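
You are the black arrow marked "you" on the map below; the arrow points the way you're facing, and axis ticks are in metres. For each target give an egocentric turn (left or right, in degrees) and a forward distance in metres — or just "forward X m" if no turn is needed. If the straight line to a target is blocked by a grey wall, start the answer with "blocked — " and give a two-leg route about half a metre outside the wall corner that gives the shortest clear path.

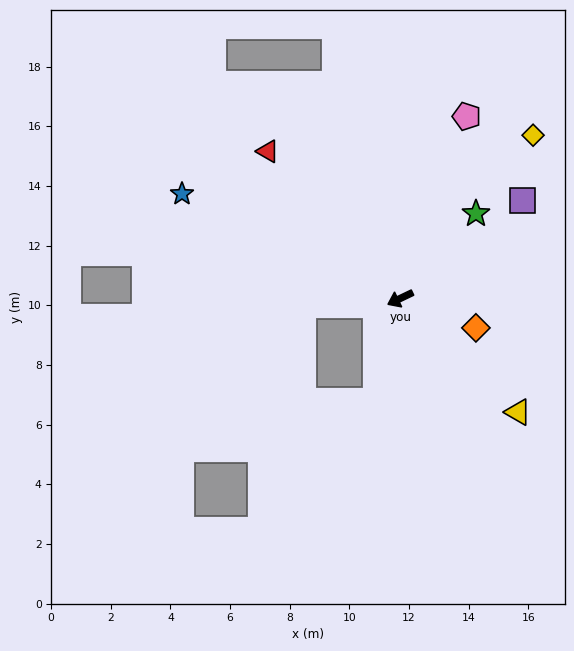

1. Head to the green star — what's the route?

turn right 157°, forward 3.8 m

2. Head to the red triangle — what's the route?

turn right 74°, forward 6.6 m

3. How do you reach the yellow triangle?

turn left 110°, forward 5.5 m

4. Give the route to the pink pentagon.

turn right 136°, forward 6.5 m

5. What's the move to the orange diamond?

turn left 133°, forward 2.7 m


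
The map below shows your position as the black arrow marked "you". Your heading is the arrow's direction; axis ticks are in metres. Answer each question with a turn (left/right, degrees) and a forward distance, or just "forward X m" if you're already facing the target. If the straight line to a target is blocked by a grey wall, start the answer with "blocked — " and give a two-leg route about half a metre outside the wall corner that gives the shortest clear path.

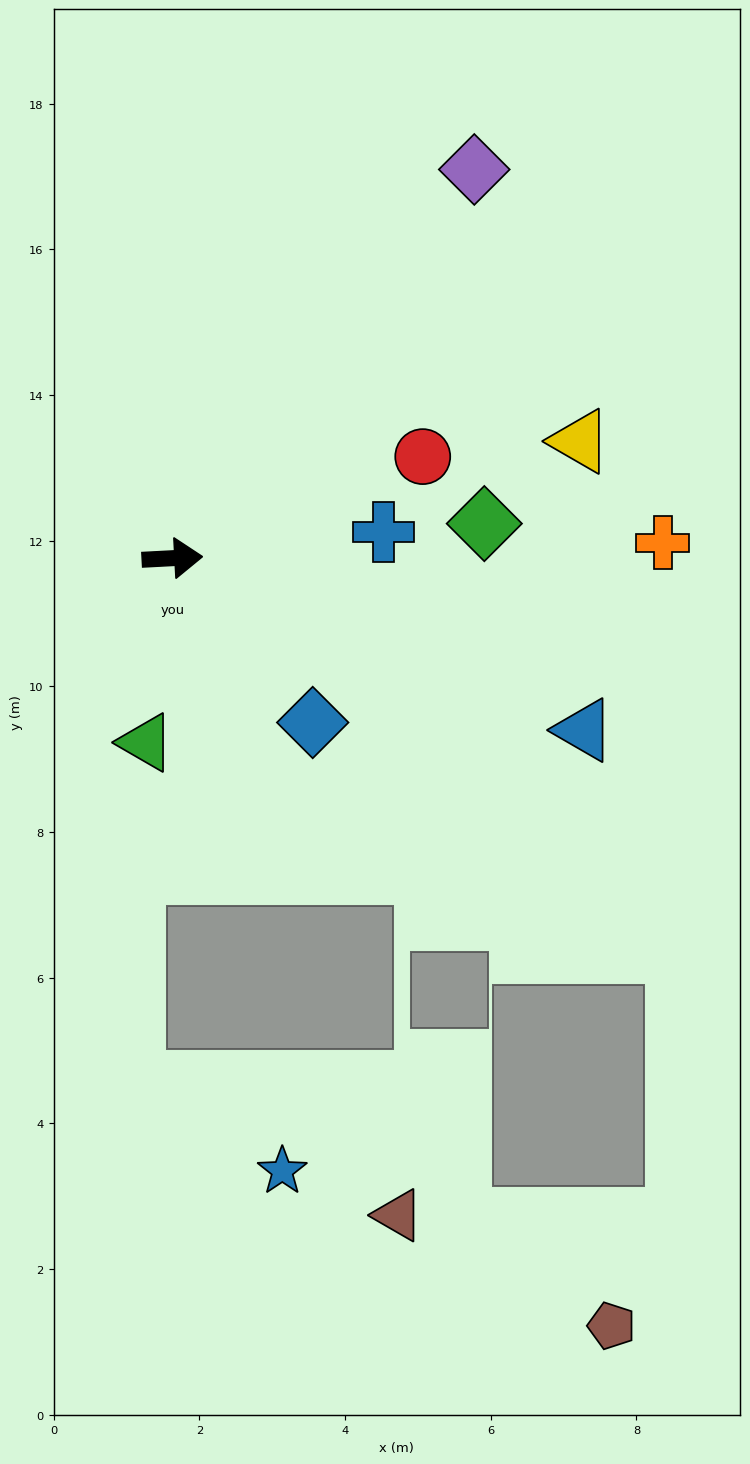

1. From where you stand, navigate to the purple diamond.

turn left 49°, forward 6.8 m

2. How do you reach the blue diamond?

turn right 52°, forward 3.0 m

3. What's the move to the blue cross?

turn left 4°, forward 2.9 m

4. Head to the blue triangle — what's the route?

turn right 26°, forward 6.1 m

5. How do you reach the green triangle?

turn right 101°, forward 2.6 m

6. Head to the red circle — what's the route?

turn left 19°, forward 3.7 m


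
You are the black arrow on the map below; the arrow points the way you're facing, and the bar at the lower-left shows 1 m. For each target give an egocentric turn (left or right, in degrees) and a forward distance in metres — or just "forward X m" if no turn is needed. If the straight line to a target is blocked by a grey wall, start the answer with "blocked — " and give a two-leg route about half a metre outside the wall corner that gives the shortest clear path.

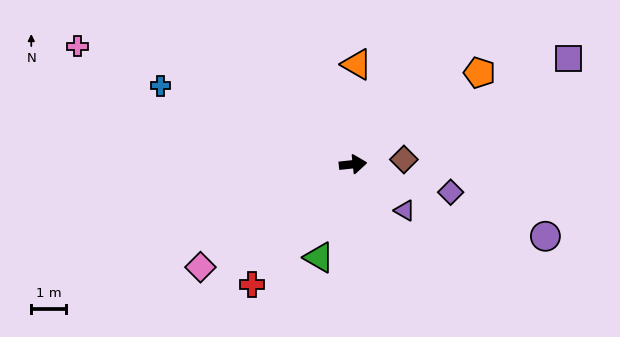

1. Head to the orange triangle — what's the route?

turn left 82°, forward 2.9 m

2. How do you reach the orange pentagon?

turn left 30°, forward 4.5 m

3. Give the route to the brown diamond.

forward 1.5 m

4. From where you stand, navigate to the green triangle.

turn right 116°, forward 2.9 m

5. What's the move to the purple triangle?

turn right 48°, forward 2.0 m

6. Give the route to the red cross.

turn right 136°, forward 4.6 m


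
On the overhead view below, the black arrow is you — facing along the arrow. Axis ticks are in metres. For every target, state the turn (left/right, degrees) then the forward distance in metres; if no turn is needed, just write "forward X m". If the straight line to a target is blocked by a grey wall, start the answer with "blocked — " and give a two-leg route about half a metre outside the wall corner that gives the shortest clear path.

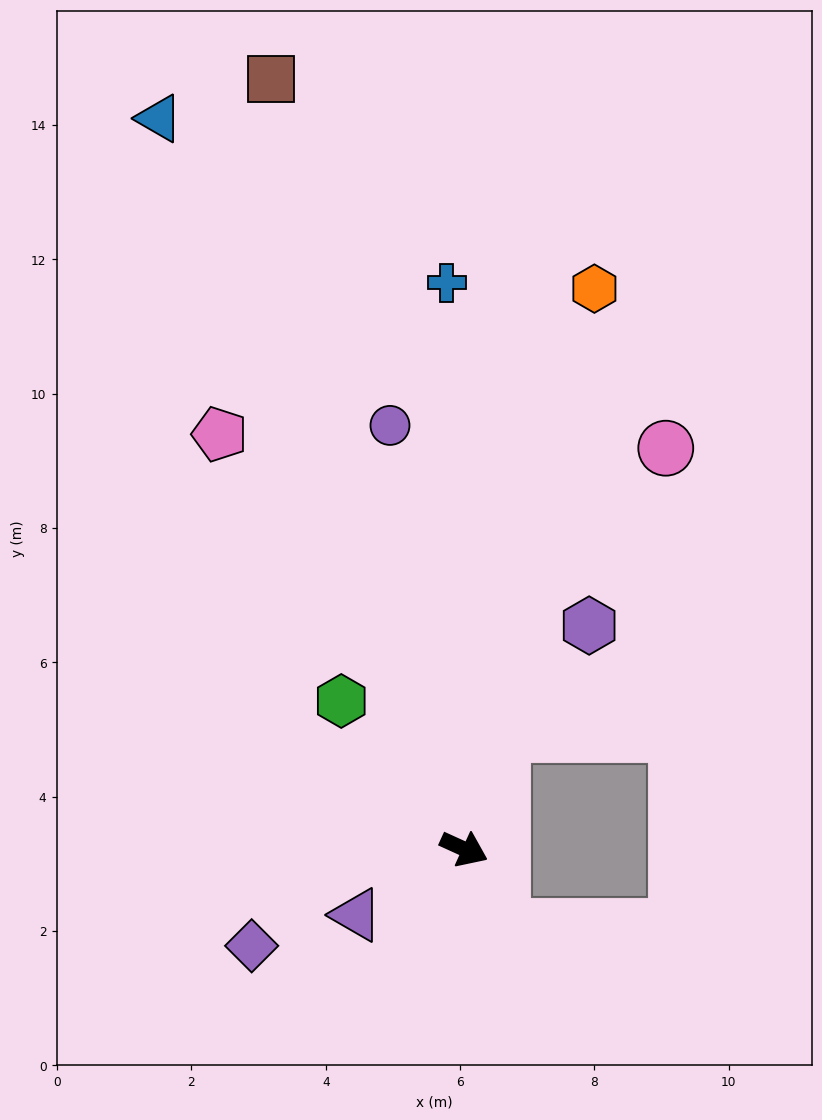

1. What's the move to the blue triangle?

turn left 137°, forward 11.8 m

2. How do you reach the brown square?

turn left 129°, forward 11.8 m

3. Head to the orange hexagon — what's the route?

turn left 101°, forward 8.6 m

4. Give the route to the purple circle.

turn left 124°, forward 6.4 m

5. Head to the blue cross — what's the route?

turn left 116°, forward 8.4 m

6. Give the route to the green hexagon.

turn left 154°, forward 2.9 m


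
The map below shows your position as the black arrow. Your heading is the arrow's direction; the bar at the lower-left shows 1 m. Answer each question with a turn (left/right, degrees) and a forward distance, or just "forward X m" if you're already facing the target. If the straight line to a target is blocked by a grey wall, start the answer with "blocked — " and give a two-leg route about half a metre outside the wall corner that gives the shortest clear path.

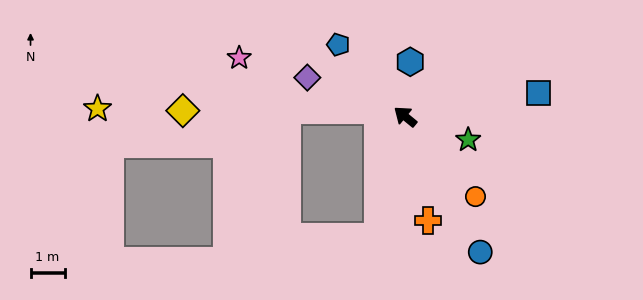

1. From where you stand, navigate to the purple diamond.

turn left 18°, forward 3.1 m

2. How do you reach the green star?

turn right 161°, forward 2.0 m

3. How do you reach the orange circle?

turn left 171°, forward 3.1 m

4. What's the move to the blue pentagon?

turn right 8°, forward 2.9 m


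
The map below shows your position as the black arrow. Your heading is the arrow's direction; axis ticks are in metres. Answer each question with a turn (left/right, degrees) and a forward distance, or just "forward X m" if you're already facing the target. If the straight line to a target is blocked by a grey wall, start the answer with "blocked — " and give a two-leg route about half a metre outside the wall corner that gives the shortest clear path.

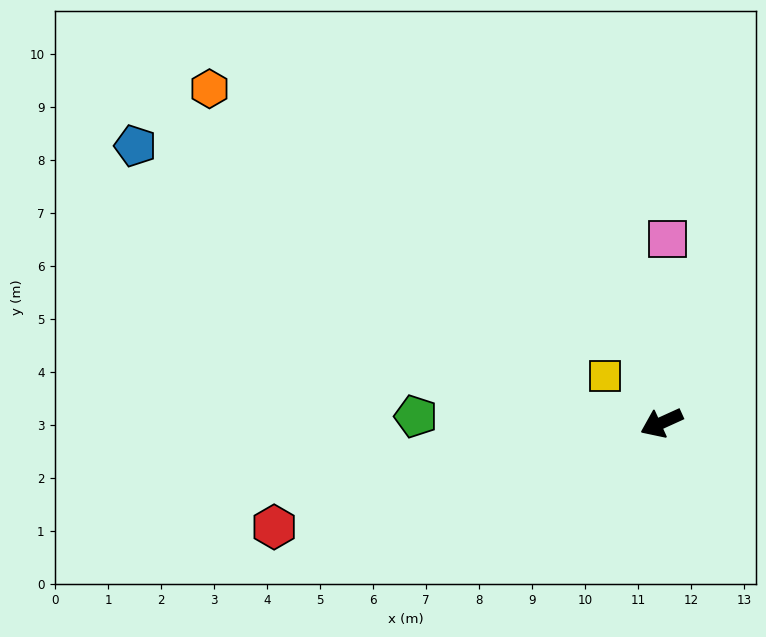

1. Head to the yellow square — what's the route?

turn right 64°, forward 1.4 m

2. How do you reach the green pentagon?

turn right 26°, forward 4.6 m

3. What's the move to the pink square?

turn right 116°, forward 3.5 m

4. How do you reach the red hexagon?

turn right 9°, forward 7.6 m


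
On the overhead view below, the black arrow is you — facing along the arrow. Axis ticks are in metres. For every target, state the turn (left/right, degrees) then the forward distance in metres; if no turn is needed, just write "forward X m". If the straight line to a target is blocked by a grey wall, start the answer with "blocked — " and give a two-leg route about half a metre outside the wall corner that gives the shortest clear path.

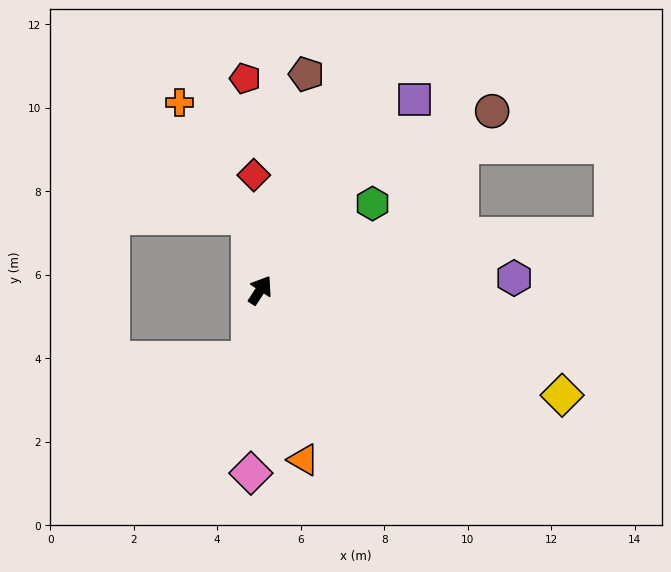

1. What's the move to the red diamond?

turn left 36°, forward 2.8 m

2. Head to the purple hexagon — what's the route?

turn right 54°, forward 6.1 m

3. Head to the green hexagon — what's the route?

turn right 19°, forward 3.4 m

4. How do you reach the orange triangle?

turn right 133°, forward 4.2 m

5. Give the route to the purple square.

turn right 6°, forward 5.9 m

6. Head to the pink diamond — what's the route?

turn right 150°, forward 4.4 m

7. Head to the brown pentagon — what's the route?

turn left 21°, forward 5.3 m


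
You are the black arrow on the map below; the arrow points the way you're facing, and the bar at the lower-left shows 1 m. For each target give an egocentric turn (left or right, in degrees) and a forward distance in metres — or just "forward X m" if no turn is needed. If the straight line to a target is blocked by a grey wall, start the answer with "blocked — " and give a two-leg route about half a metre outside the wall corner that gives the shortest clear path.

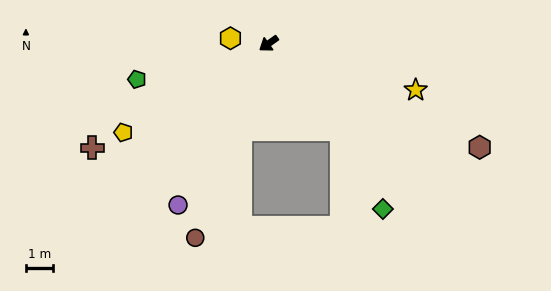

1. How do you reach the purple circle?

turn left 25°, forward 6.8 m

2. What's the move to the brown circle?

turn left 34°, forward 7.6 m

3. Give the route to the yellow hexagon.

turn right 43°, forward 1.4 m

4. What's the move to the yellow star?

turn left 127°, forward 5.7 m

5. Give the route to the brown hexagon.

turn left 118°, forward 8.6 m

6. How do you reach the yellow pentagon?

turn right 4°, forward 6.3 m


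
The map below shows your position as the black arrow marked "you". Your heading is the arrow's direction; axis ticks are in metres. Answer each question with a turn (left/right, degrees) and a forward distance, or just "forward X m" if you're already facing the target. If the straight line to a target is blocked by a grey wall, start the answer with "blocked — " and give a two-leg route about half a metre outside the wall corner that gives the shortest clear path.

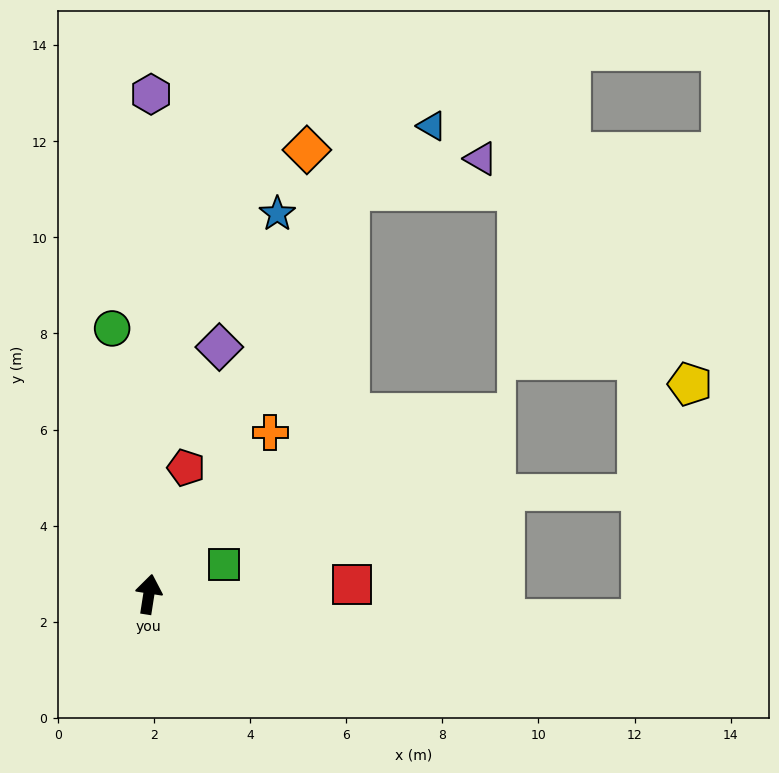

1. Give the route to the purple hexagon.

turn left 9°, forward 10.4 m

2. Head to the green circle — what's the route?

turn left 17°, forward 5.6 m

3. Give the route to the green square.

turn right 59°, forward 1.7 m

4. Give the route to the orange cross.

turn right 28°, forward 4.2 m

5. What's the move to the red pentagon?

turn right 8°, forward 2.7 m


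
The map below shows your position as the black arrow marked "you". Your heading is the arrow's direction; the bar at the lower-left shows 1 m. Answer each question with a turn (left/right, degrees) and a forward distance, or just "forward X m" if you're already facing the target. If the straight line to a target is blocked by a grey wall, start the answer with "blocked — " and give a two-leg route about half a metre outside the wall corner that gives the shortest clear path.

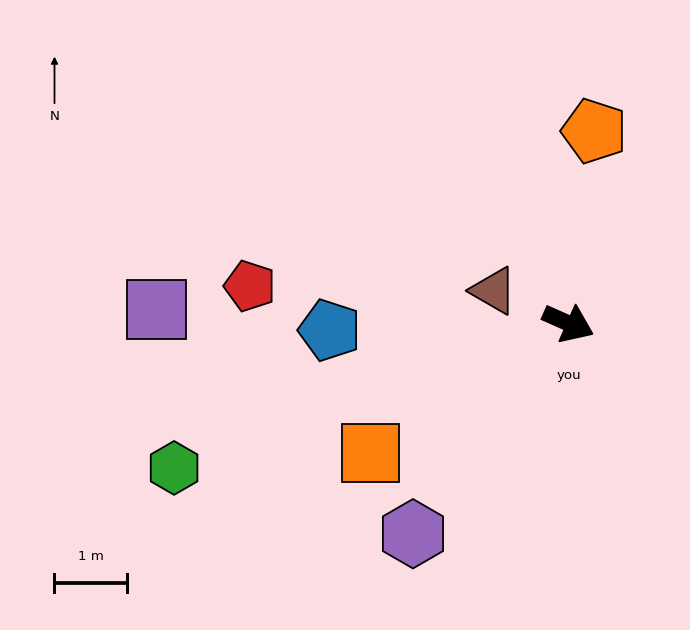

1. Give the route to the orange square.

turn right 123°, forward 3.2 m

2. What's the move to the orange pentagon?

turn left 106°, forward 2.7 m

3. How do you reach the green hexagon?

turn right 136°, forward 5.8 m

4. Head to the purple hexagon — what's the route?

turn right 103°, forward 3.6 m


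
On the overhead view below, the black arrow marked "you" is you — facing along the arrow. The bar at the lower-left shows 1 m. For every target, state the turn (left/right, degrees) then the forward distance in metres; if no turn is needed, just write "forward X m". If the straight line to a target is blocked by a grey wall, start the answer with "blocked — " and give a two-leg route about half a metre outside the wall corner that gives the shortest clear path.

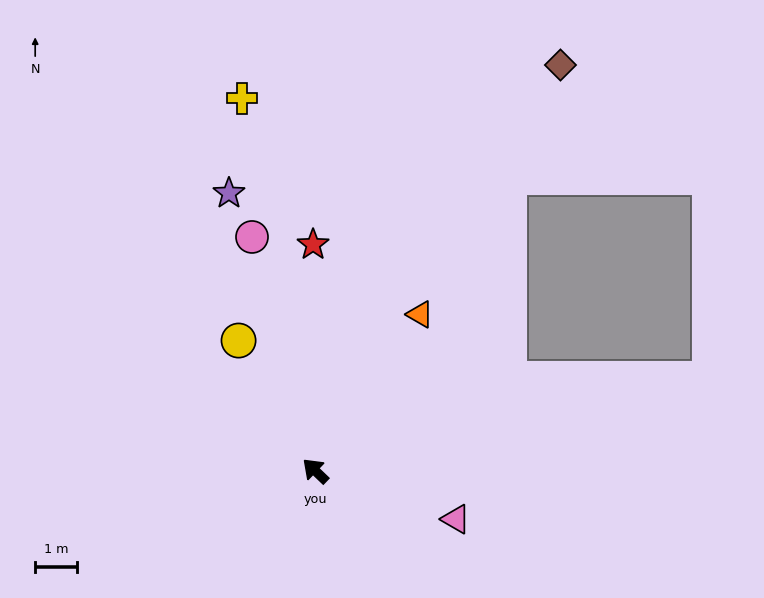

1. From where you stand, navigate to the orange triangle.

turn right 80°, forward 4.5 m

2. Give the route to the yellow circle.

turn right 16°, forward 3.6 m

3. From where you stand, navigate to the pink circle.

turn right 31°, forward 5.8 m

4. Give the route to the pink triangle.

turn right 155°, forward 3.6 m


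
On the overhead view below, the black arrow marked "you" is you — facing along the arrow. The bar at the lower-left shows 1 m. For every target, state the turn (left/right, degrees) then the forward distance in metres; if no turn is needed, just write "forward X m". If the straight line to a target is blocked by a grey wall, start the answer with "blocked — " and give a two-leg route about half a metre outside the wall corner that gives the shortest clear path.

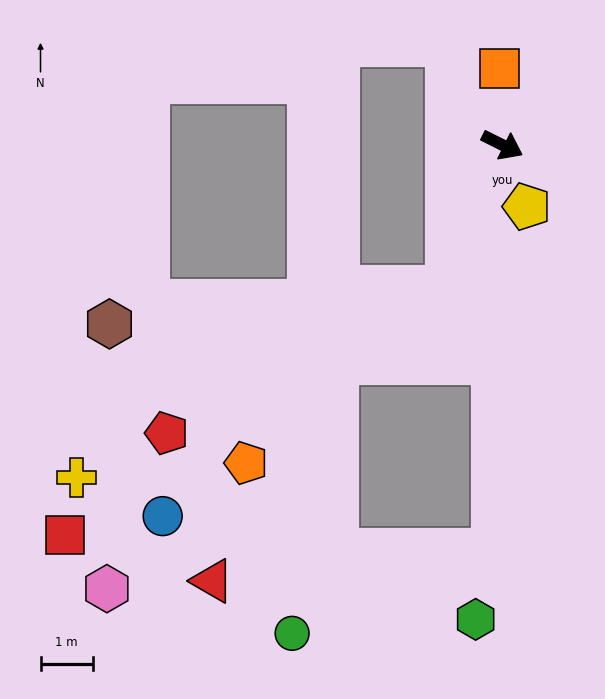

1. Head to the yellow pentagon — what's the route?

turn right 42°, forward 1.3 m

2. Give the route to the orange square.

turn left 119°, forward 1.5 m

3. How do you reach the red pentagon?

blocked — turn right 85°, forward 2.9 m, then turn right 41°, forward 6.1 m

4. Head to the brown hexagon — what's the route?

blocked — turn right 85°, forward 2.9 m, then turn right 62°, forward 6.5 m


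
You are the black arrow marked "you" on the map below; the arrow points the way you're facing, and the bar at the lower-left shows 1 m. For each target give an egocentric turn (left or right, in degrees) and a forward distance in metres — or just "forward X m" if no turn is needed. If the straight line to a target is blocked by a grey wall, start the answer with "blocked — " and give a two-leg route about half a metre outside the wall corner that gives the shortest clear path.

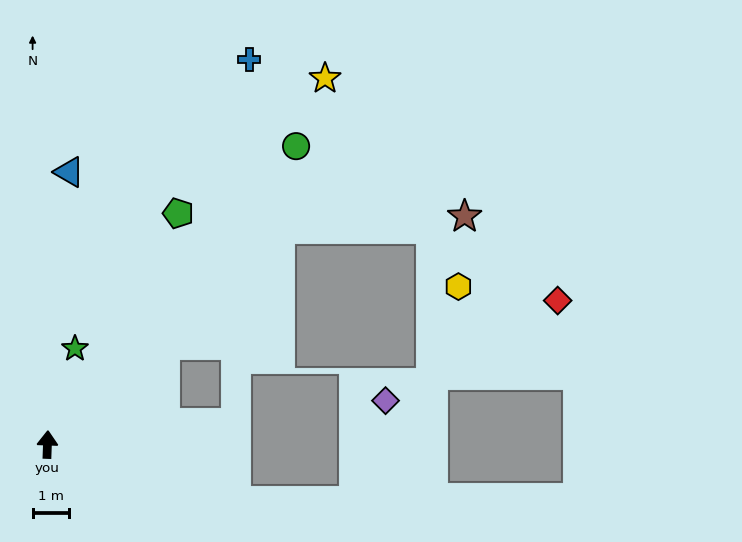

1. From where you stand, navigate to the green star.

turn right 14°, forward 2.7 m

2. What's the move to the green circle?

turn right 38°, forward 10.7 m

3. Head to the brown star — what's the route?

blocked — turn right 45°, forward 8.7 m, then turn right 39°, forward 5.1 m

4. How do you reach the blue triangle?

turn right 2°, forward 7.5 m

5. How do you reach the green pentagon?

turn right 27°, forward 7.3 m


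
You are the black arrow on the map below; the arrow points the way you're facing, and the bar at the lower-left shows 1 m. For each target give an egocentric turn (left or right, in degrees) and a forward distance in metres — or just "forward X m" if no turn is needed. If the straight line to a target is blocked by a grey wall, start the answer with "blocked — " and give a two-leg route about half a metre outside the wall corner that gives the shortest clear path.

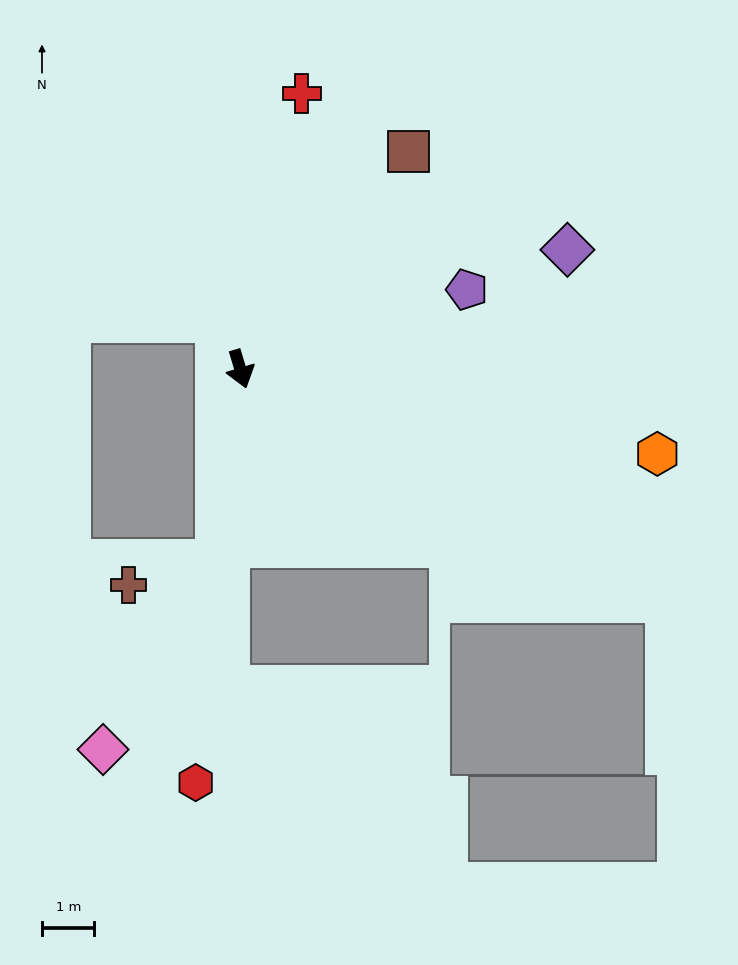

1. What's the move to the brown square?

turn left 126°, forward 5.2 m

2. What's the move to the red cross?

turn left 151°, forward 5.4 m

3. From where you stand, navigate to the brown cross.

blocked — turn right 23°, forward 3.7 m, then turn right 69°, forward 1.8 m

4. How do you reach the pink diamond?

blocked — turn right 23°, forward 3.7 m, then turn right 25°, forward 4.2 m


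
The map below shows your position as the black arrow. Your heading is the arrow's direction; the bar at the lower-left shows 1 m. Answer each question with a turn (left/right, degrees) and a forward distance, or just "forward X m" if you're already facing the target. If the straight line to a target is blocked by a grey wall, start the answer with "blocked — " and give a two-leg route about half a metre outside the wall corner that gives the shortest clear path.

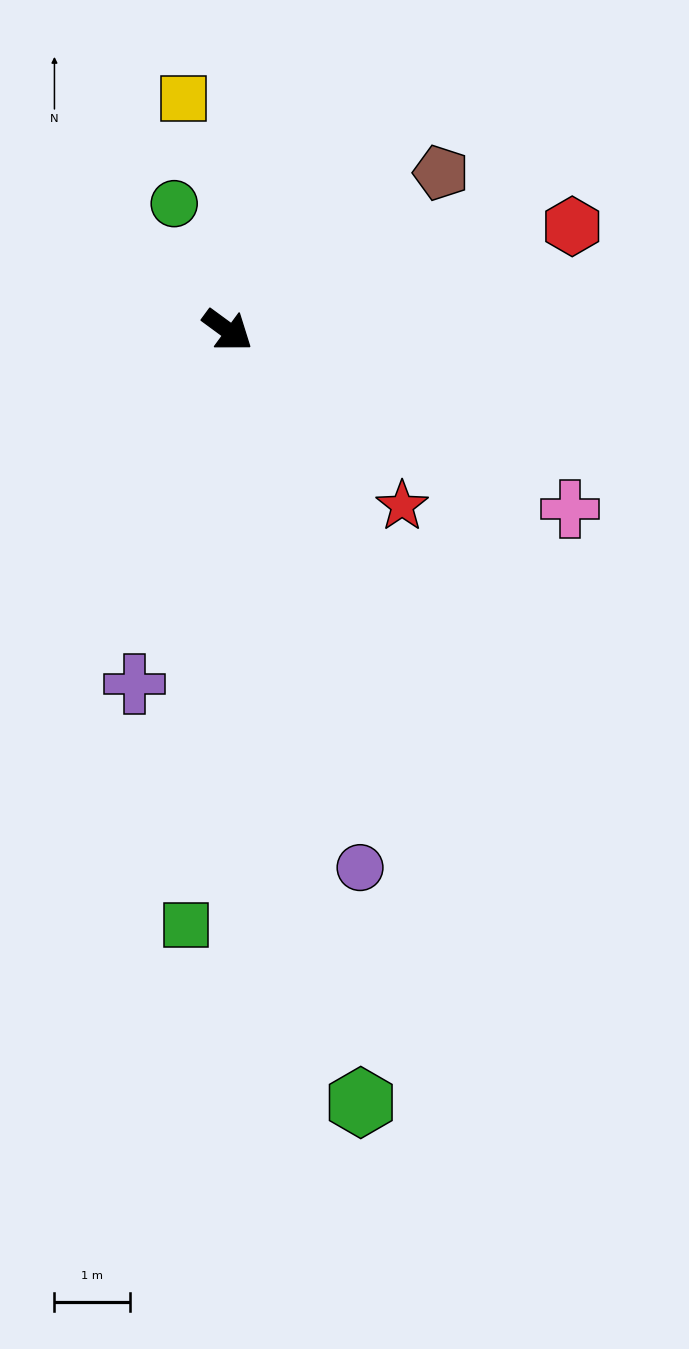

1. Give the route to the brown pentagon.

turn left 73°, forward 3.5 m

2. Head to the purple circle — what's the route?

turn right 40°, forward 7.3 m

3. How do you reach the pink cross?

turn left 9°, forward 5.1 m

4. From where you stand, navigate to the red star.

turn right 9°, forward 3.3 m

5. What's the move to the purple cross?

turn right 69°, forward 4.9 m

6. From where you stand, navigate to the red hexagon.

turn left 53°, forward 4.8 m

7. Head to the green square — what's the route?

turn right 58°, forward 7.9 m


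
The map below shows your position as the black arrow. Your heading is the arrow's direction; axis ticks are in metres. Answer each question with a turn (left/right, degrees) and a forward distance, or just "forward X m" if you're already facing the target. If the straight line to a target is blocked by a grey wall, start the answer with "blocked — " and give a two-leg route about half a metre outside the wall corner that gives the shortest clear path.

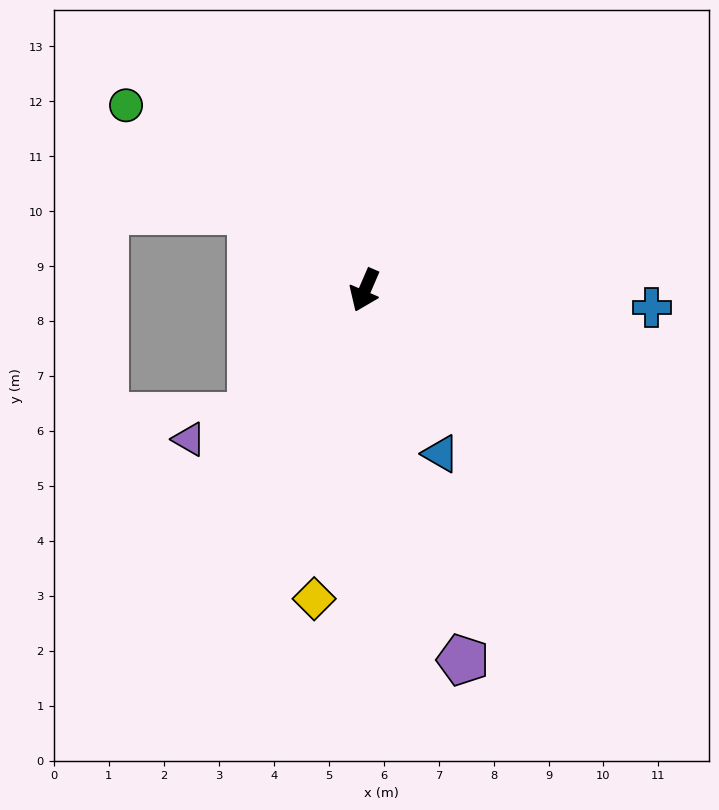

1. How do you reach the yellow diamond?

turn left 14°, forward 5.7 m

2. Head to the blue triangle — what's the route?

turn left 48°, forward 3.3 m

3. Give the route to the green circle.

turn right 104°, forward 5.5 m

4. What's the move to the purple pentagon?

turn left 38°, forward 7.0 m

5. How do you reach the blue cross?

turn left 110°, forward 5.2 m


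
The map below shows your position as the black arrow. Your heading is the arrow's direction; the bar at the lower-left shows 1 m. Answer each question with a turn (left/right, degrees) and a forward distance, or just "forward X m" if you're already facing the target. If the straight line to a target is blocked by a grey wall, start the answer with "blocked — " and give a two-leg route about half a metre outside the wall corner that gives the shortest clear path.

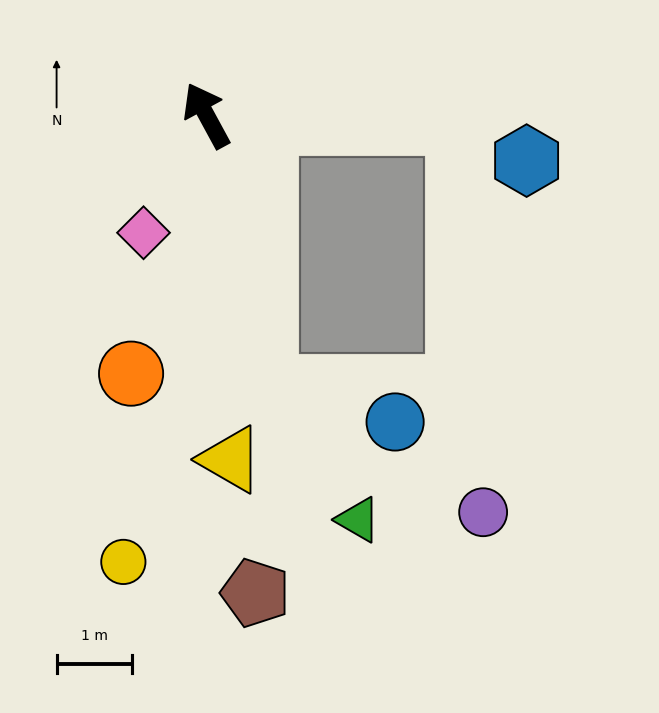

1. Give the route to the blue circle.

blocked — turn left 164°, forward 3.7 m, then turn left 62°, forward 1.8 m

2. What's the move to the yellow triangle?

turn left 155°, forward 4.6 m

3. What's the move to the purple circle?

blocked — turn right 120°, forward 3.3 m, then turn right 85°, forward 5.2 m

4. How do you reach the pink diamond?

turn left 123°, forward 1.8 m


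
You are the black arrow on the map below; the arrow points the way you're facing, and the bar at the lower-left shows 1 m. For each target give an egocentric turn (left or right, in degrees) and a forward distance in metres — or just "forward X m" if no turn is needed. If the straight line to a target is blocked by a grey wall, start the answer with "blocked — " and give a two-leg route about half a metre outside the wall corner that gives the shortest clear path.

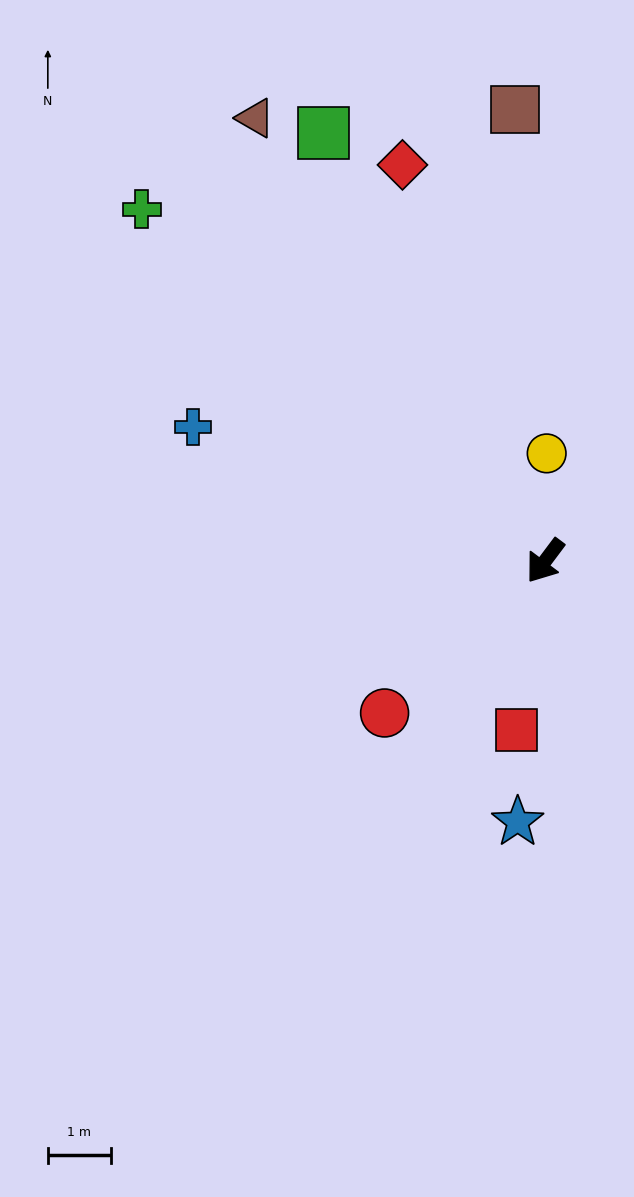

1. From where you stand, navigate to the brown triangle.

turn right 110°, forward 8.4 m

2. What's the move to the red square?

turn left 27°, forward 2.7 m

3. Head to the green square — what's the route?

turn right 116°, forward 7.6 m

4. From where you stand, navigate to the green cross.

turn right 94°, forward 8.5 m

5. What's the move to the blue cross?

turn right 74°, forward 6.0 m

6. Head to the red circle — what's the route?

turn right 10°, forward 3.5 m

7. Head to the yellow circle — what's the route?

turn right 144°, forward 1.7 m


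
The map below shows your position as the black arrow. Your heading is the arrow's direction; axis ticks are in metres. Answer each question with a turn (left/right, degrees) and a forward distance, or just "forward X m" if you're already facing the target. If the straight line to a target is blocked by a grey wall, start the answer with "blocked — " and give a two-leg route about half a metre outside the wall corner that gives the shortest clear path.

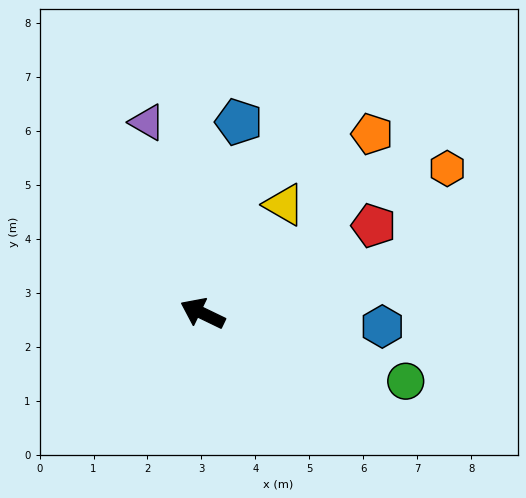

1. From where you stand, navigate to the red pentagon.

turn right 127°, forward 3.6 m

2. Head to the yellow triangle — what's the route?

turn right 101°, forward 2.5 m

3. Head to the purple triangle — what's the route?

turn right 48°, forward 3.7 m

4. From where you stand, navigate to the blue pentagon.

turn right 75°, forward 3.6 m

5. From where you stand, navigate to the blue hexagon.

turn right 158°, forward 3.3 m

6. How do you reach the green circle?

turn right 173°, forward 4.0 m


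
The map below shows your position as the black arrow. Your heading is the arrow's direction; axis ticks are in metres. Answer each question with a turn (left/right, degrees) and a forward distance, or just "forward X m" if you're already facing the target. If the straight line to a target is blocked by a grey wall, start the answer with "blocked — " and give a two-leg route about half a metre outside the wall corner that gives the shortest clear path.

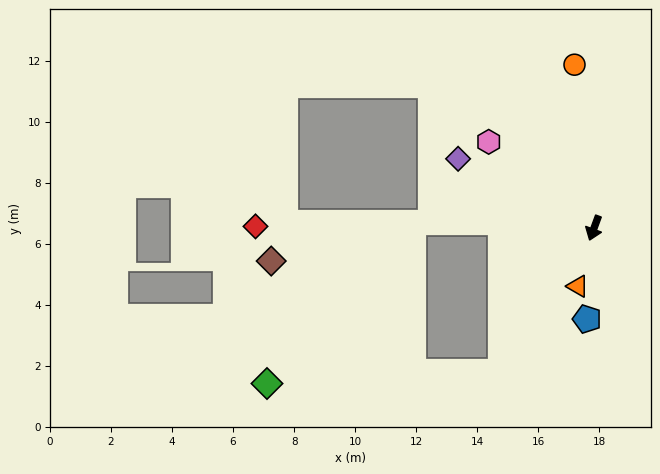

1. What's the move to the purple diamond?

turn right 97°, forward 5.0 m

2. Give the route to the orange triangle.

turn left 5°, forward 2.0 m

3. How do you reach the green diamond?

blocked — turn right 13°, forward 5.6 m, then turn right 54°, forward 7.7 m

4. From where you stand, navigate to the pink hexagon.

turn right 109°, forward 4.5 m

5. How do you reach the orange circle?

turn right 153°, forward 5.4 m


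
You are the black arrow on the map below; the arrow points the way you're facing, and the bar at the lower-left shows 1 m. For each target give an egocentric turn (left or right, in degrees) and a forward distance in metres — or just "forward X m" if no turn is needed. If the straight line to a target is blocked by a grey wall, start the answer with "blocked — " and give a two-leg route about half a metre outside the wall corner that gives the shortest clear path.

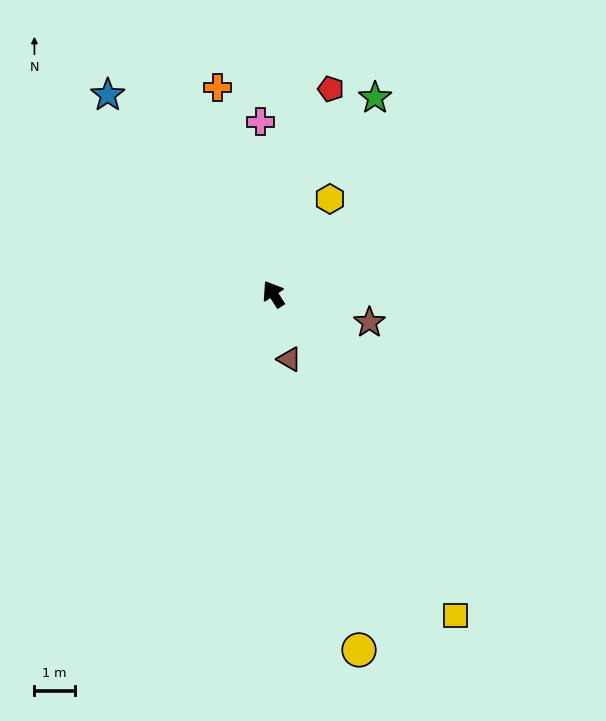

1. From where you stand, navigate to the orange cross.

turn right 17°, forward 5.3 m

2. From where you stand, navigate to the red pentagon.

turn right 48°, forward 5.3 m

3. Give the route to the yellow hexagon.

turn right 63°, forward 2.7 m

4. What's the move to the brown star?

turn right 139°, forward 2.5 m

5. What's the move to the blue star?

turn left 7°, forward 6.4 m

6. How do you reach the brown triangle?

turn left 161°, forward 1.7 m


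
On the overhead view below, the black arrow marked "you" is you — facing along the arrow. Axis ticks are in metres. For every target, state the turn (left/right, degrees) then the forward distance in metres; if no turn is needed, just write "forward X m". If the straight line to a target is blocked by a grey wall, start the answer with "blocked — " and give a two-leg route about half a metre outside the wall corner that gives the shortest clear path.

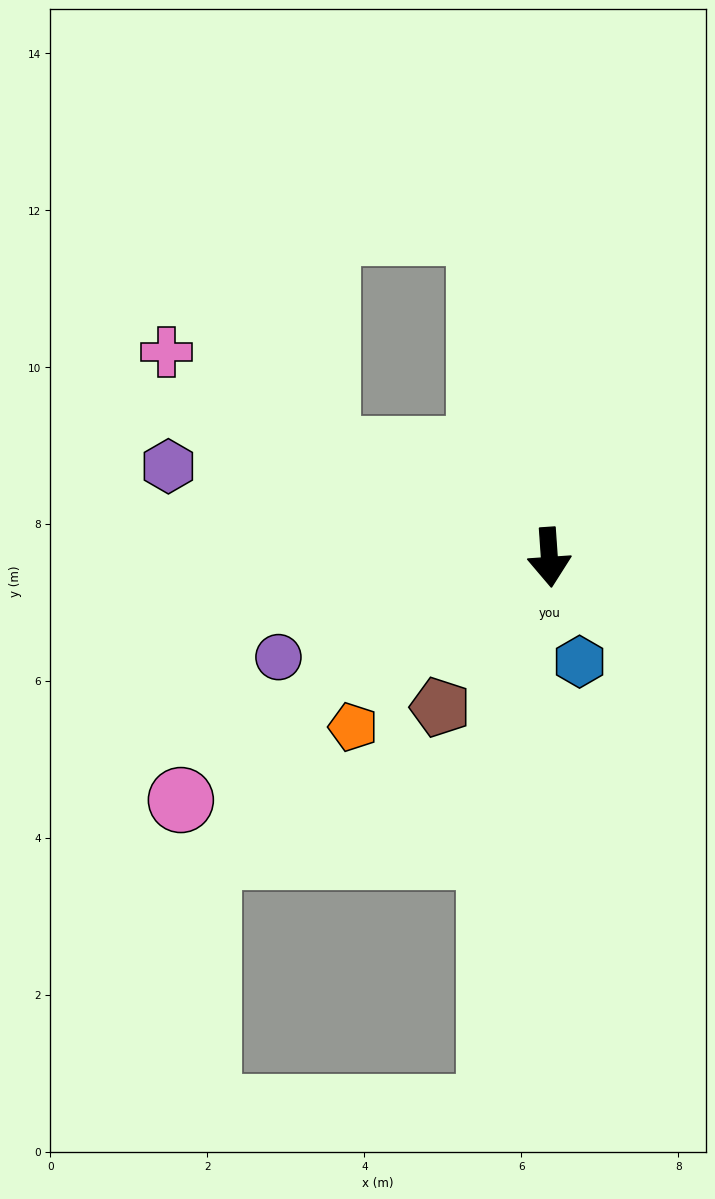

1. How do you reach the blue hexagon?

turn left 12°, forward 1.4 m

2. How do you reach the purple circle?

turn right 74°, forward 3.7 m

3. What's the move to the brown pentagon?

turn right 40°, forward 2.4 m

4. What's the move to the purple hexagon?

turn right 107°, forward 5.0 m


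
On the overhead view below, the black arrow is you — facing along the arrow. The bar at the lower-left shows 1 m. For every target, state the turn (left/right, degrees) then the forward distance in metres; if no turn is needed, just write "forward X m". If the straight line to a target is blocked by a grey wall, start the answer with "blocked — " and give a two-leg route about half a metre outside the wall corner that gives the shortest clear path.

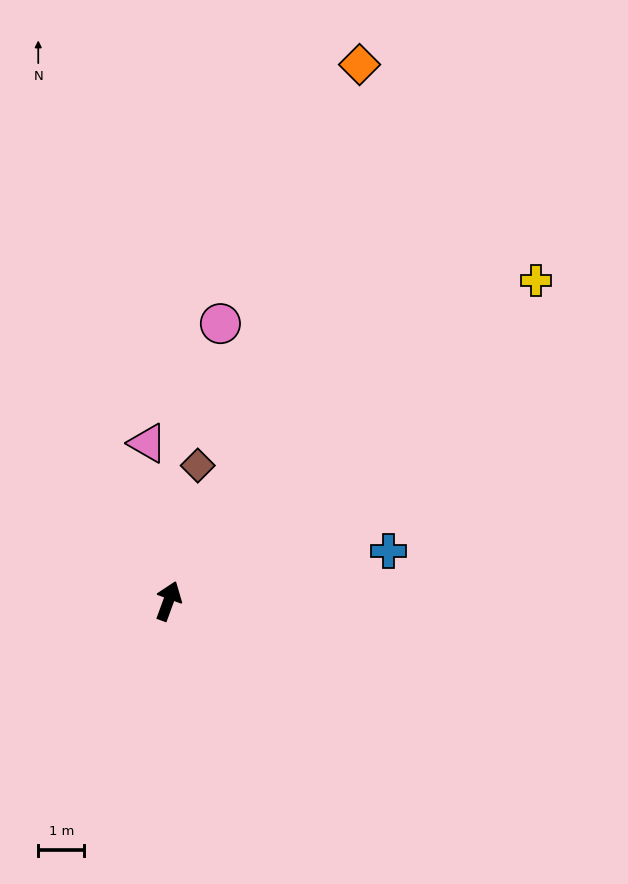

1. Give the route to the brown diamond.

turn left 8°, forward 3.0 m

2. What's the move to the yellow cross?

turn right 29°, forward 10.6 m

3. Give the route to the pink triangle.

turn left 28°, forward 3.4 m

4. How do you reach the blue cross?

turn right 57°, forward 4.9 m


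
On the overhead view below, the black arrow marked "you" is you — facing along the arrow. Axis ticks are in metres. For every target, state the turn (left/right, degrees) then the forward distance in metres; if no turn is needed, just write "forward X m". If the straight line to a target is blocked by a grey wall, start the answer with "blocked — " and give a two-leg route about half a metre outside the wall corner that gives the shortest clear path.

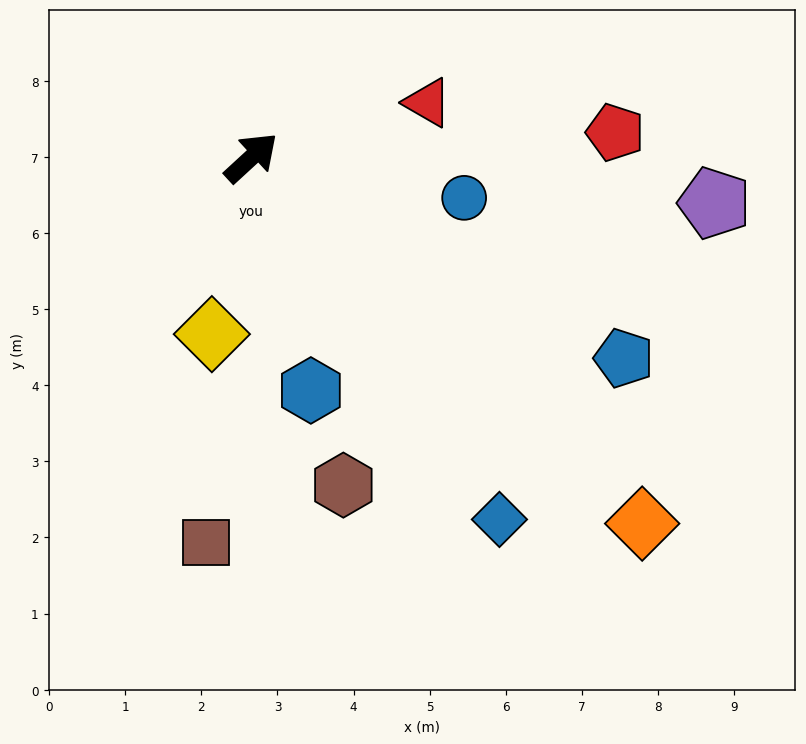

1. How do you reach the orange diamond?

turn right 86°, forward 7.0 m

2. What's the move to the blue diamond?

turn right 98°, forward 5.8 m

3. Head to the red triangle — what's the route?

turn right 25°, forward 2.4 m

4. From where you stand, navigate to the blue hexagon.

turn right 118°, forward 3.2 m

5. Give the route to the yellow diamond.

turn right 145°, forward 2.4 m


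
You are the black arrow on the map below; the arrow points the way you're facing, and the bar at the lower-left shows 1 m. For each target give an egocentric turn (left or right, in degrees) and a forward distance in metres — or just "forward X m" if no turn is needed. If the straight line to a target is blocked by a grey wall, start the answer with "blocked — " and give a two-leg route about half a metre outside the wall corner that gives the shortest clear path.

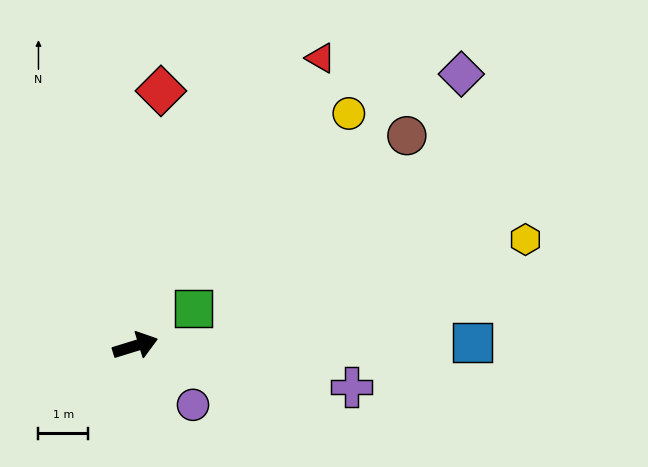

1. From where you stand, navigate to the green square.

turn left 15°, forward 1.4 m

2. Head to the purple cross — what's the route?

turn right 28°, forward 4.5 m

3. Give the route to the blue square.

turn right 17°, forward 6.8 m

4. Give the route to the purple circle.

turn right 63°, forward 1.7 m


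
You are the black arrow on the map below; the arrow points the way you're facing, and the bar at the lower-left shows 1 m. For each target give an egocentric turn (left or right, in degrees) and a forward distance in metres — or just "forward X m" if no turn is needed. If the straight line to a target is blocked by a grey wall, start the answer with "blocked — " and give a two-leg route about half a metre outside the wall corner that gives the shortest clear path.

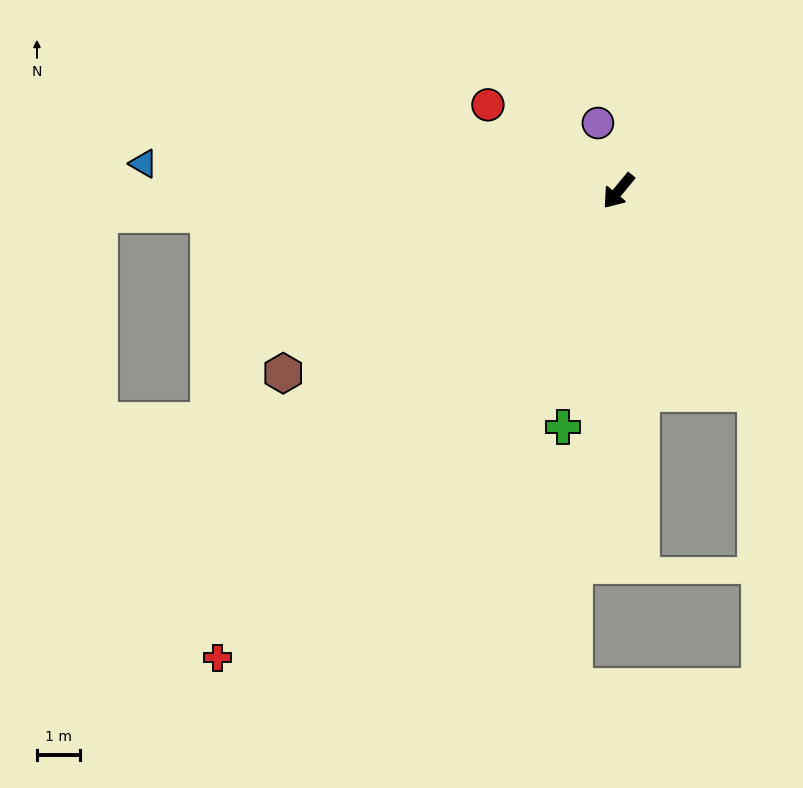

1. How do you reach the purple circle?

turn right 124°, forward 1.7 m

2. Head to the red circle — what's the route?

turn right 84°, forward 3.6 m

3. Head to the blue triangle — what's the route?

turn right 54°, forward 11.1 m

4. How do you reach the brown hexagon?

turn right 22°, forward 8.9 m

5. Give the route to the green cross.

turn left 26°, forward 5.6 m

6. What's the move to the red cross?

forward 14.3 m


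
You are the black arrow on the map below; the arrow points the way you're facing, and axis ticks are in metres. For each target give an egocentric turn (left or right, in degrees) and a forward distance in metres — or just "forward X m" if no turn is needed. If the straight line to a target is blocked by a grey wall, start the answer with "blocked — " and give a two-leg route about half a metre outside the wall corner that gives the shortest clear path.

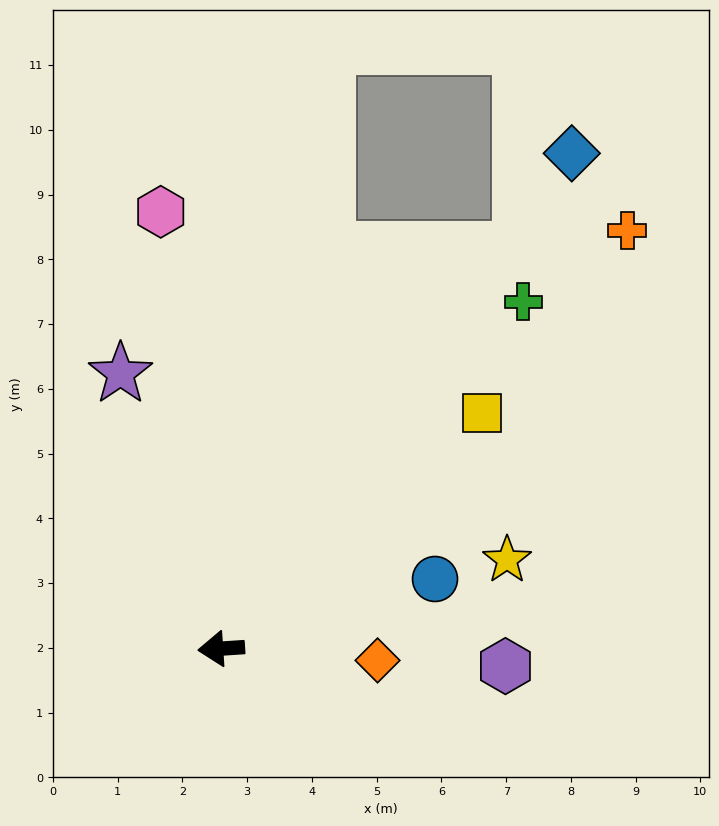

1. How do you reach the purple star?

turn right 74°, forward 4.5 m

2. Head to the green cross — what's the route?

turn right 135°, forward 7.1 m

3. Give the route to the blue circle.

turn right 166°, forward 3.5 m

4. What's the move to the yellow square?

turn right 142°, forward 5.4 m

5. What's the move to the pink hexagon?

turn right 86°, forward 6.8 m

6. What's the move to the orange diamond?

turn left 172°, forward 2.4 m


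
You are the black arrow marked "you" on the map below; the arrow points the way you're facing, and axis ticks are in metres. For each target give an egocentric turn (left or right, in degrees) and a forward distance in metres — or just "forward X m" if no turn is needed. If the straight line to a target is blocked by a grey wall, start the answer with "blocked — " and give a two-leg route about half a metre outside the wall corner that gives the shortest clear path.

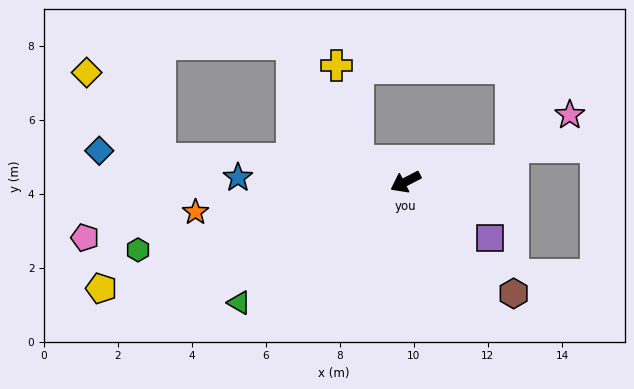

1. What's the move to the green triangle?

turn left 9°, forward 5.6 m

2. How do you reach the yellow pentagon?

turn right 8°, forward 8.7 m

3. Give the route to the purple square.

turn left 119°, forward 2.7 m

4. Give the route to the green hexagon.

turn right 13°, forward 7.5 m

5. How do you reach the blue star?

turn right 29°, forward 4.5 m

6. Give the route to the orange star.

turn right 19°, forward 5.7 m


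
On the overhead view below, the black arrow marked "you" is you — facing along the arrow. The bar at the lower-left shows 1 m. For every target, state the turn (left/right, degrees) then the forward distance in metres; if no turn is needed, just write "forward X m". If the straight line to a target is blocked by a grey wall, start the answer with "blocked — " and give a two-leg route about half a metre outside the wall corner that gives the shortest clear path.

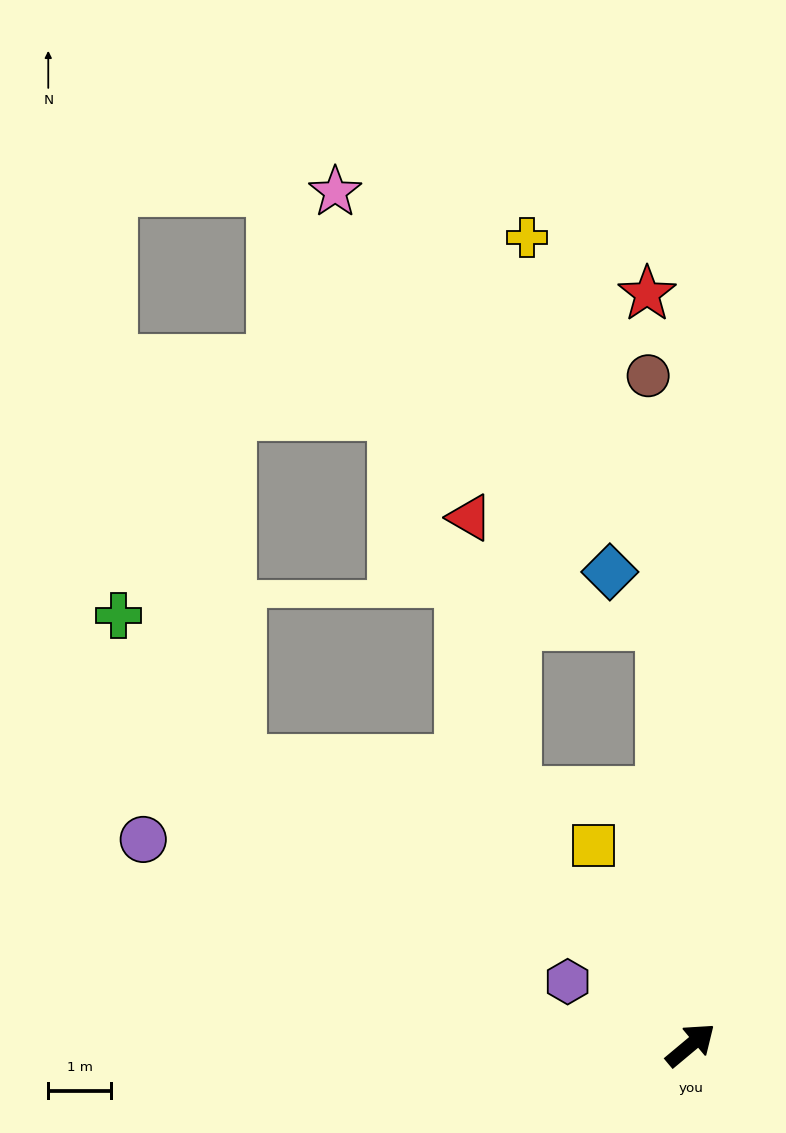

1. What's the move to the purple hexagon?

turn left 113°, forward 2.2 m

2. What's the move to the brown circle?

turn left 54°, forward 10.7 m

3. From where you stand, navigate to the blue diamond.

blocked — turn left 54°, forward 6.8 m, then turn left 41°, forward 1.2 m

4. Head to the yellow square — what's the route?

turn left 76°, forward 3.6 m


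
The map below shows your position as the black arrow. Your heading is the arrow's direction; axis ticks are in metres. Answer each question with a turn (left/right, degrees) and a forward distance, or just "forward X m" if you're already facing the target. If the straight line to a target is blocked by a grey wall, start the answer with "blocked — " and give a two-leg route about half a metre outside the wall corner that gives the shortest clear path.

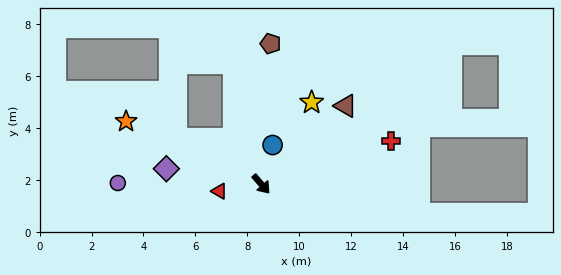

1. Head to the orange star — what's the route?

turn right 156°, forward 5.7 m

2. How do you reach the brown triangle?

turn left 92°, forward 4.4 m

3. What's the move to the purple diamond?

turn right 140°, forward 3.7 m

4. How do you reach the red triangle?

turn right 121°, forward 1.6 m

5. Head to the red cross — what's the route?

turn left 68°, forward 5.3 m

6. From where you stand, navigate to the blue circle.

turn left 123°, forward 1.6 m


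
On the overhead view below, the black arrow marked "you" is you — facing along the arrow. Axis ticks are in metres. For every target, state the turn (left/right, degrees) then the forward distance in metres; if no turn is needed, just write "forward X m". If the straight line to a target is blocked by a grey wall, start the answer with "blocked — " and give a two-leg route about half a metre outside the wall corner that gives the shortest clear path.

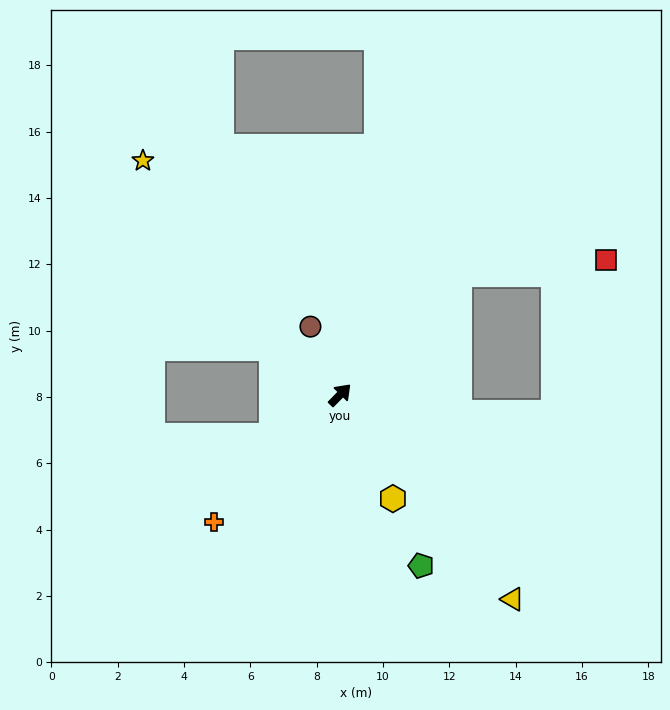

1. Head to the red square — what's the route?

blocked — forward 5.1 m, then turn right 40°, forward 4.5 m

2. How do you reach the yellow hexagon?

turn right 109°, forward 3.5 m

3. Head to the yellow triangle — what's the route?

turn right 95°, forward 8.1 m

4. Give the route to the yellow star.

turn left 85°, forward 9.2 m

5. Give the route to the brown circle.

turn left 68°, forward 2.2 m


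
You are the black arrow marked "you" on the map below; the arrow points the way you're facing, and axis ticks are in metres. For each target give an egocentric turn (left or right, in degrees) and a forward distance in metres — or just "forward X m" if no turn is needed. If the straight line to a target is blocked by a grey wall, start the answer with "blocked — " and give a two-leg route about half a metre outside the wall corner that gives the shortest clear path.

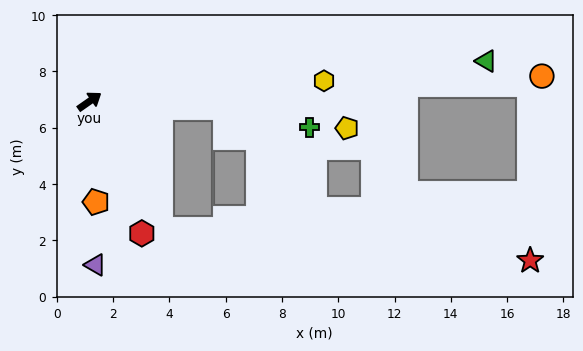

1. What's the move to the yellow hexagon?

turn right 30°, forward 8.4 m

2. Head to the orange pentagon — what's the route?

turn right 121°, forward 3.6 m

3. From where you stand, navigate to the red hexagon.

turn right 103°, forward 5.0 m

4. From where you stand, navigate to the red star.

blocked — turn right 95°, forward 5.2 m, then turn left 55°, forward 13.1 m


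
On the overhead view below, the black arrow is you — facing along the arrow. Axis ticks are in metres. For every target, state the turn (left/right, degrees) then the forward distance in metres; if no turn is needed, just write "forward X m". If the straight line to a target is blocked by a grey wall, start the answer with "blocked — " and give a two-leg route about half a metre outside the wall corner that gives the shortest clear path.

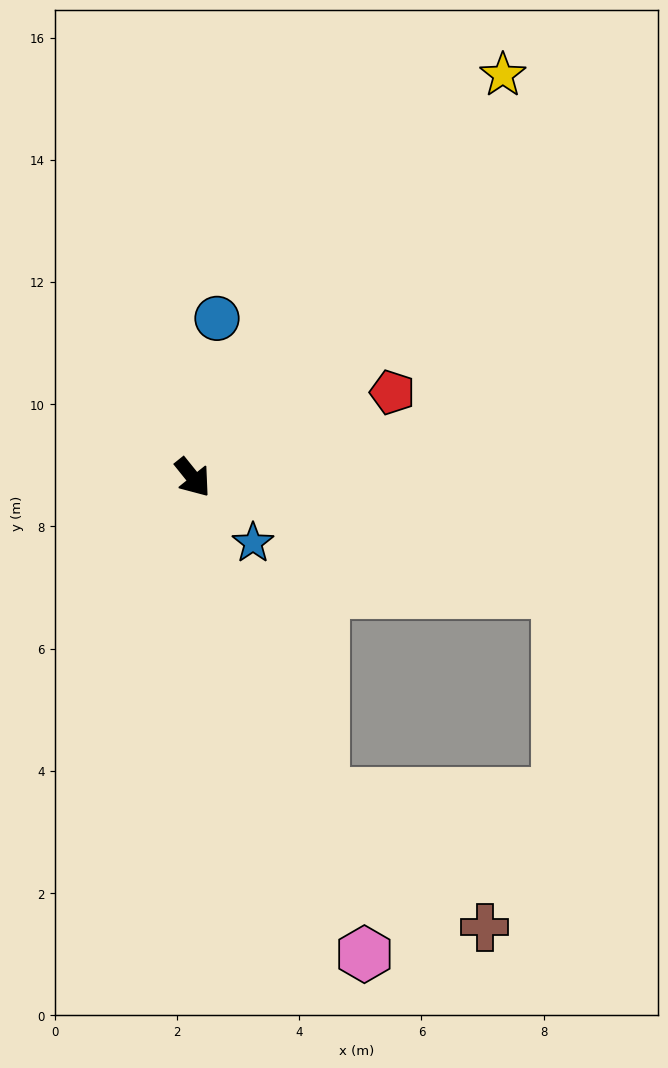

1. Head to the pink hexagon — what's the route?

turn right 19°, forward 8.3 m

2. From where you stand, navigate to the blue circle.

turn left 133°, forward 2.6 m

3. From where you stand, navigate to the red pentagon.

turn left 74°, forward 3.6 m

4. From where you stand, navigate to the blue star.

turn left 4°, forward 1.5 m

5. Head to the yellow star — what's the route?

turn left 104°, forward 8.3 m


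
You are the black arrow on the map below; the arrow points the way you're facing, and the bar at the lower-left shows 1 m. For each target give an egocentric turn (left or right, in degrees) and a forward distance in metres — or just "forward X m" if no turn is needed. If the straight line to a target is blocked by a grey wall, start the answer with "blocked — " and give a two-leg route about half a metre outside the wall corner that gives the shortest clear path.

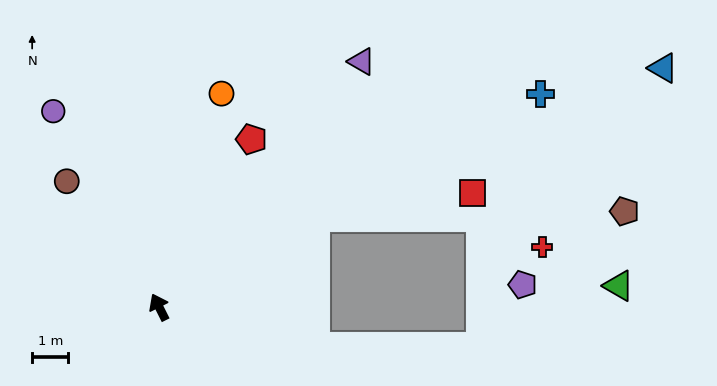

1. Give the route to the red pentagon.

turn right 55°, forward 5.3 m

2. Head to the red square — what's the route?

blocked — turn right 87°, forward 5.0 m, then turn right 21°, forward 4.4 m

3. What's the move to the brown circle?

turn left 10°, forward 4.3 m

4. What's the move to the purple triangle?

turn right 66°, forward 8.8 m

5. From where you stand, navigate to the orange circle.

turn right 43°, forward 6.2 m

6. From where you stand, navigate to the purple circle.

forward 6.2 m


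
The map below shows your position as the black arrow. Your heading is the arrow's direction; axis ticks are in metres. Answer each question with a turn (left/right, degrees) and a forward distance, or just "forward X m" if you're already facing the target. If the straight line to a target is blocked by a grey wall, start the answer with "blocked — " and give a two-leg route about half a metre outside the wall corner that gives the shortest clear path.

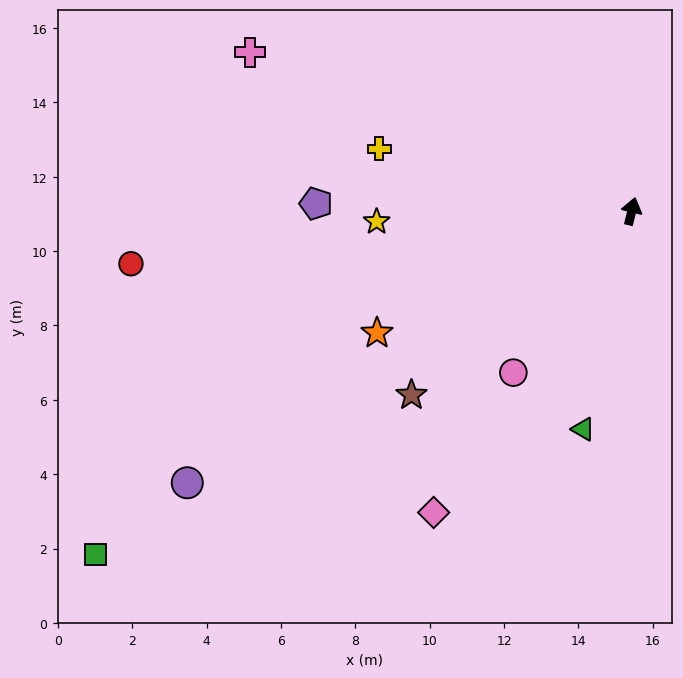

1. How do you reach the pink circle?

turn left 157°, forward 5.4 m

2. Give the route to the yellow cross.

turn left 90°, forward 7.0 m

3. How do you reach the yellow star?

turn left 106°, forward 6.9 m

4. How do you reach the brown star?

turn left 144°, forward 7.7 m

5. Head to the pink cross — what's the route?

turn left 81°, forward 11.1 m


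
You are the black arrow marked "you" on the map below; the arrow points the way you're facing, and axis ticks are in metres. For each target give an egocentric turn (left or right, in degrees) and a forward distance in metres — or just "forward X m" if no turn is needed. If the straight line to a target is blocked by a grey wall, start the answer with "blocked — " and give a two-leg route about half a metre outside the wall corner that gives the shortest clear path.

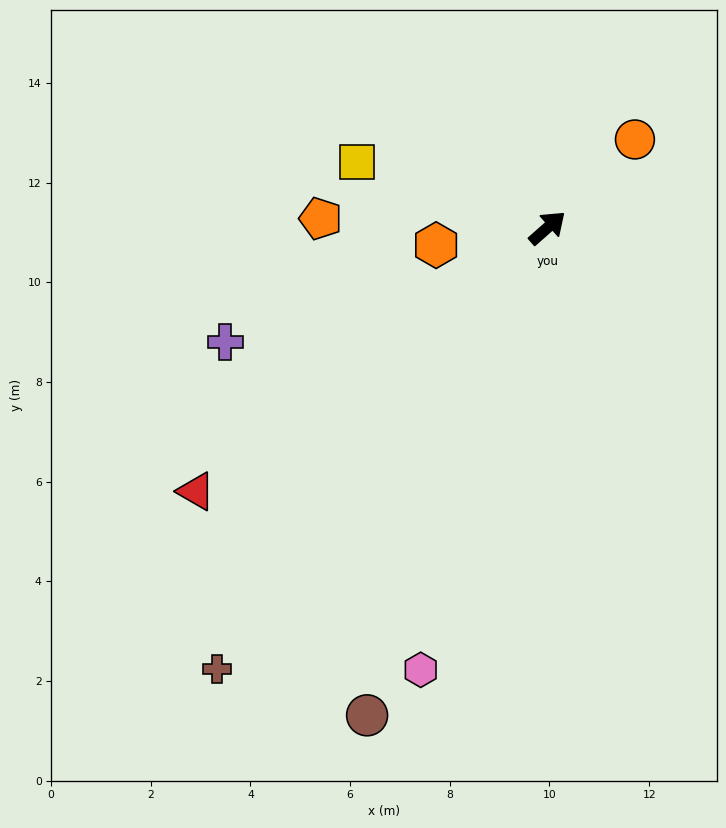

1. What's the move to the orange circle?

turn left 4°, forward 2.5 m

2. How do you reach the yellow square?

turn left 119°, forward 4.1 m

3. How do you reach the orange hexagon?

turn left 147°, forward 2.3 m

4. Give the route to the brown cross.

turn right 168°, forward 11.1 m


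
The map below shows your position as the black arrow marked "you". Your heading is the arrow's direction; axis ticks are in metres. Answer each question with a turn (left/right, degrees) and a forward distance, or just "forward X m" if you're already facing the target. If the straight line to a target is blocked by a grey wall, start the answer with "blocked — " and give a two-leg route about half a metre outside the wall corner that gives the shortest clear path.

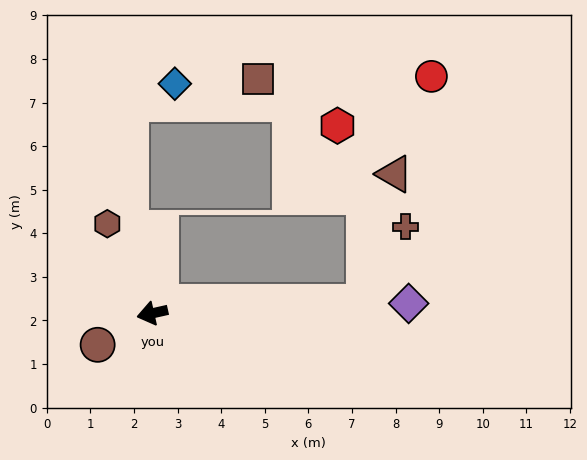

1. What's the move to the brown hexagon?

turn right 76°, forward 2.3 m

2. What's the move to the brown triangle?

blocked — turn left 170°, forward 4.9 m, then turn left 74°, forward 3.0 m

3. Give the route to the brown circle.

turn left 17°, forward 1.4 m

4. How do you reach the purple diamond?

turn left 170°, forward 5.9 m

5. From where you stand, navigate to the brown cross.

blocked — turn left 170°, forward 4.9 m, then turn left 59°, forward 2.0 m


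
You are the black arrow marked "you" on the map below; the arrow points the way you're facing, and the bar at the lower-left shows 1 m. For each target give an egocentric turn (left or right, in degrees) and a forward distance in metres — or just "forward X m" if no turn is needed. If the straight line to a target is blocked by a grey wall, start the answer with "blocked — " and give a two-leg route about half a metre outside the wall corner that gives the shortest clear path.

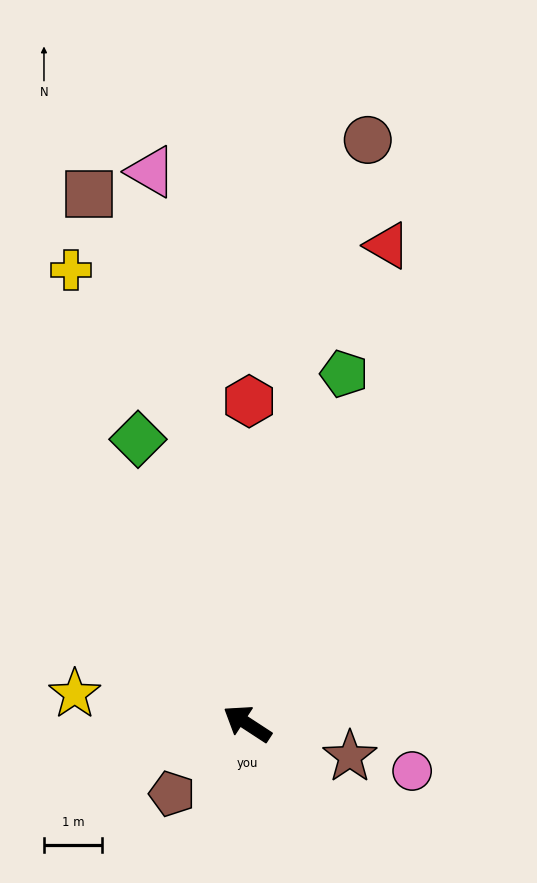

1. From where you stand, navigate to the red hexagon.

turn right 57°, forward 5.6 m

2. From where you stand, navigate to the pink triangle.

turn right 47°, forward 9.7 m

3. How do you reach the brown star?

turn right 165°, forward 1.9 m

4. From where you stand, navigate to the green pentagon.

turn right 72°, forward 6.3 m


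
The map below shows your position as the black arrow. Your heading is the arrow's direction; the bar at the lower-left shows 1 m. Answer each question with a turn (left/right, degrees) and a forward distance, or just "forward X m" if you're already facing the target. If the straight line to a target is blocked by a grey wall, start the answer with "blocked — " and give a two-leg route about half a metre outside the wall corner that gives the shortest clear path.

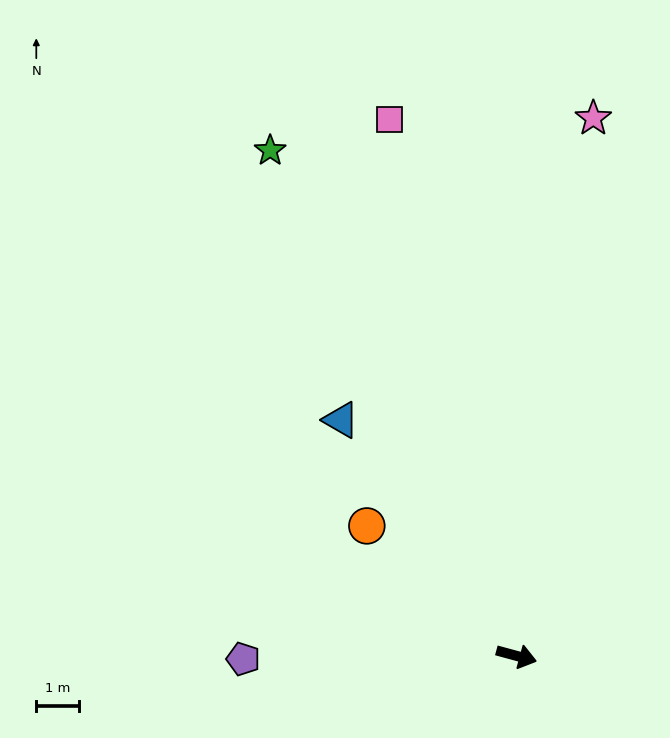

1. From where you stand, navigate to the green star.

turn left 131°, forward 13.1 m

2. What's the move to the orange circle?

turn left 154°, forward 4.6 m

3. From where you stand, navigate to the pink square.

turn left 119°, forward 12.8 m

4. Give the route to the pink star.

turn left 97°, forward 12.6 m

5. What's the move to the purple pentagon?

turn right 164°, forward 6.4 m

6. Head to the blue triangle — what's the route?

turn left 142°, forward 6.8 m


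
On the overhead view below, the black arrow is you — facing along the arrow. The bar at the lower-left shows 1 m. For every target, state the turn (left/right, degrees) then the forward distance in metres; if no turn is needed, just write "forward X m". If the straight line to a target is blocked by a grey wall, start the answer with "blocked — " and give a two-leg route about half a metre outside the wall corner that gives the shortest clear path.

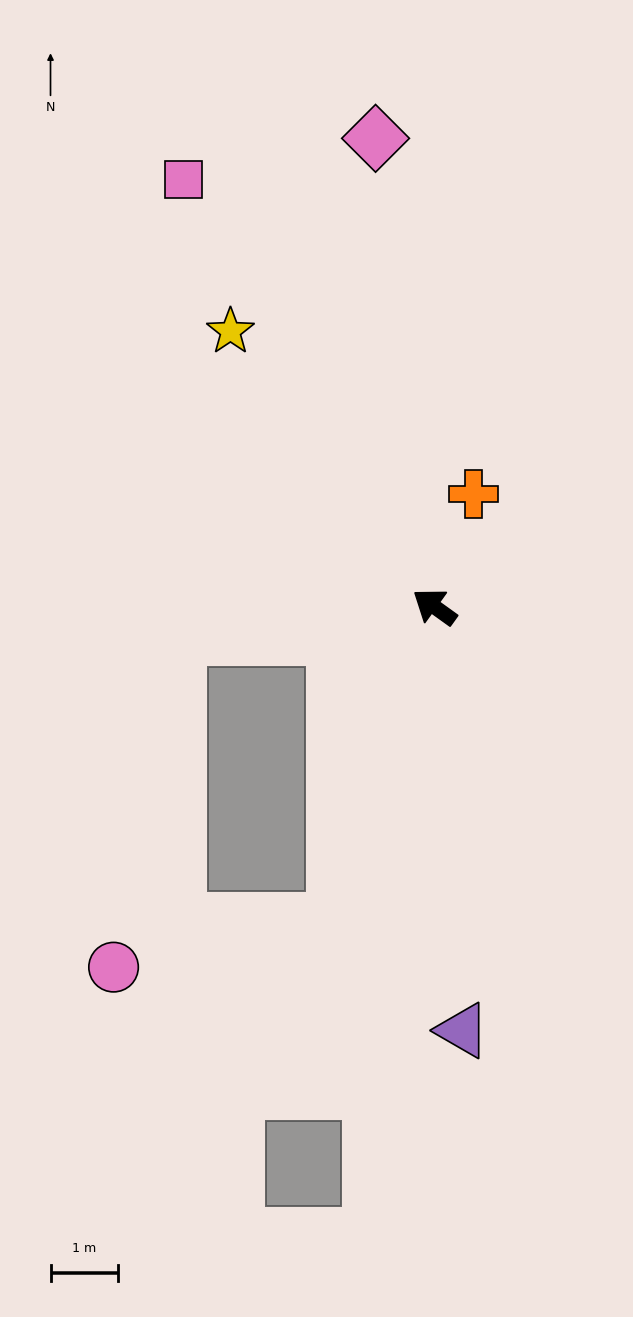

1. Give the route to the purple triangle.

turn left 129°, forward 6.3 m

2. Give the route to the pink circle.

blocked — turn left 108°, forward 4.9 m, then turn right 61°, forward 3.4 m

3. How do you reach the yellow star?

turn right 18°, forward 5.1 m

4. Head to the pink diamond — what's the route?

turn right 47°, forward 7.0 m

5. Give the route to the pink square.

turn right 24°, forward 7.4 m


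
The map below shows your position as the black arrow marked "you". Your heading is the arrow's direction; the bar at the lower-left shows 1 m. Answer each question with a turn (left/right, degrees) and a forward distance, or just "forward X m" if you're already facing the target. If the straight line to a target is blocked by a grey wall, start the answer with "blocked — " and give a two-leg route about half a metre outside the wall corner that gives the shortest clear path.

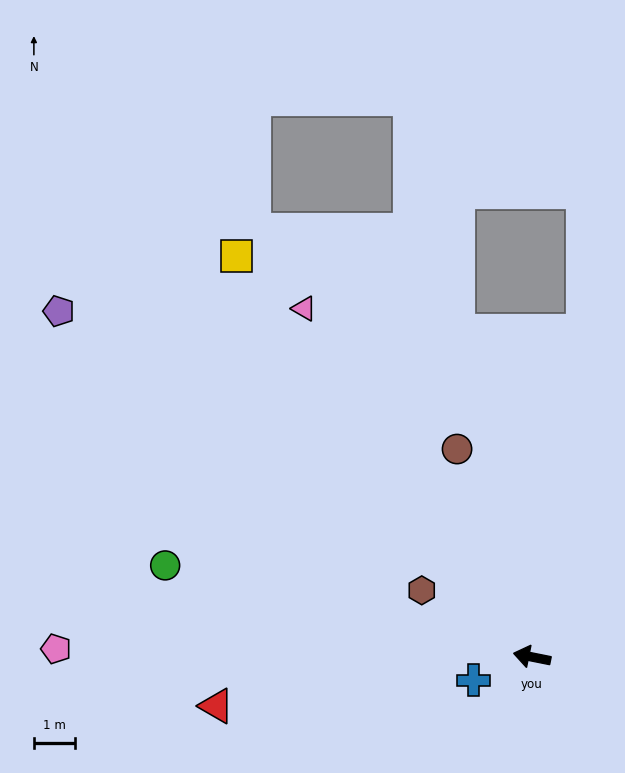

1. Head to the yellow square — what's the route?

turn right 42°, forward 12.2 m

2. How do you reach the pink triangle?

turn right 45°, forward 10.2 m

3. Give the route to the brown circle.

turn right 59°, forward 5.4 m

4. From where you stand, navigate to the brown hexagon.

turn right 20°, forward 3.2 m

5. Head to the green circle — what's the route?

turn right 3°, forward 9.3 m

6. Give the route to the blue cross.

turn left 33°, forward 1.5 m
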